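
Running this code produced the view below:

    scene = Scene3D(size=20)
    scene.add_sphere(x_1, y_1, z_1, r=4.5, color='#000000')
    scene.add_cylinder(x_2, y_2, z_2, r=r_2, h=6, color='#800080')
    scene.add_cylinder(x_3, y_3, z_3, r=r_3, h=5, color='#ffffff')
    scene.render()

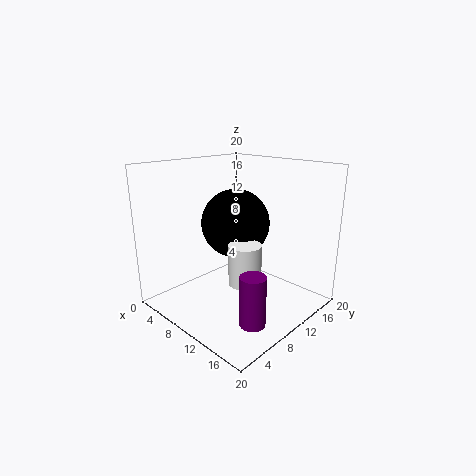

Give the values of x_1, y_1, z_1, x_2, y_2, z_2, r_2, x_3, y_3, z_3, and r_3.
x_1 = 10.5, y_1 = 9, z_1 = 12.5, x_2 = 18.5, y_2 = 3.5, z_2 = 3.5, r_2 = 1.5, x_3 = 15, y_3 = 6, z_3 = 6.5, r_3 = 2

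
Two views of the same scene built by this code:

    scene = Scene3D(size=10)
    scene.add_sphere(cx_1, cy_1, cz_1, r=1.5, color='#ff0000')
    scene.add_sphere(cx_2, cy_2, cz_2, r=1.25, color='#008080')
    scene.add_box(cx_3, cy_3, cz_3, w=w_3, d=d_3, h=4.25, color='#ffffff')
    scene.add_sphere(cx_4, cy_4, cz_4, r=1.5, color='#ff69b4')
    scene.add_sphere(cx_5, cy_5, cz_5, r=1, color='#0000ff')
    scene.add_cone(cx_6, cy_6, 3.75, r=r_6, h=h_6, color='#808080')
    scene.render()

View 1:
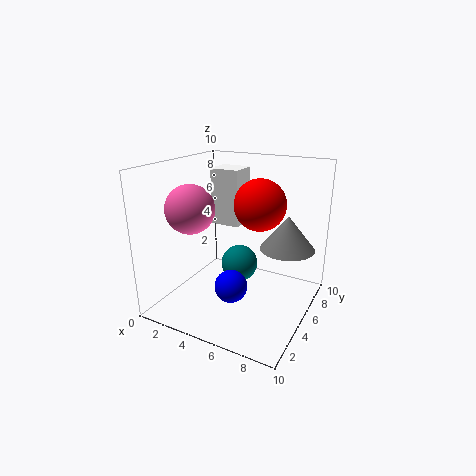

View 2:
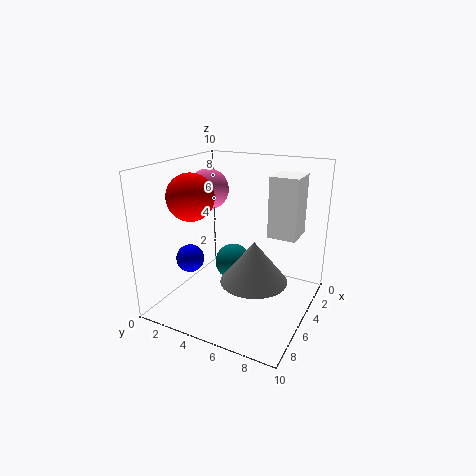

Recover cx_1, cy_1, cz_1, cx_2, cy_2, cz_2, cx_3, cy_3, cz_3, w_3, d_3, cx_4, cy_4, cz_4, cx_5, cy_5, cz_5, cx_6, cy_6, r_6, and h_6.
cx_1 = 7.5
cy_1 = 3
cz_1 = 8.25
cx_2 = 5.25
cy_2 = 4.75
cz_2 = 3.25
cx_3 = 1.75
cy_3 = 6.75
cz_3 = 5
w_3 = 2.25
d_3 = 2
cx_4 = 3.5
cy_4 = 1.75
cz_4 = 7.75
cx_5 = 6.25
cy_5 = 1.75
cz_5 = 3.25
cx_6 = 7.75
cy_6 = 7.5
r_6 = 2
h_6 = 2.5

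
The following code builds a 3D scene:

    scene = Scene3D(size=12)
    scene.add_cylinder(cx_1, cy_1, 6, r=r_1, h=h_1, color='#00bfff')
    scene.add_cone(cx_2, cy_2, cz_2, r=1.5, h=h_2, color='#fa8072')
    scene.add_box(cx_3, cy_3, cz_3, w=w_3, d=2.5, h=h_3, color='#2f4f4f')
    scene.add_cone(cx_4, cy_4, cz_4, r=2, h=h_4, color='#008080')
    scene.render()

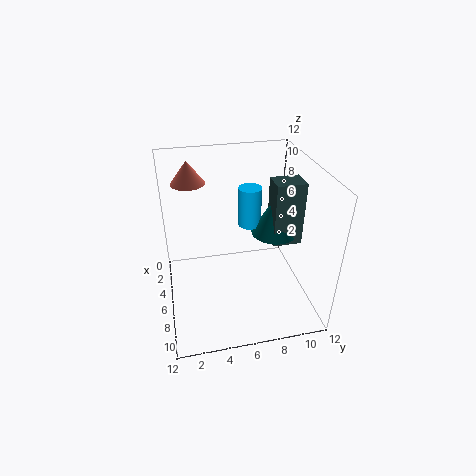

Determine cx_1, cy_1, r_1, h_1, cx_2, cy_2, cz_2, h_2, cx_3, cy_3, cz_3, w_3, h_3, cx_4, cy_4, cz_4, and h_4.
cx_1 = 4, cy_1 = 7.5, r_1 = 1, h_1 = 3.5, cx_2 = 2, cy_2 = 2.5, cz_2 = 9.5, h_2 = 2, cx_3 = 4.5, cy_3 = 9, cz_3 = 5, w_3 = 2, h_3 = 5.5, cx_4 = 5, cy_4 = 9.5, cz_4 = 5.5, h_4 = 3.5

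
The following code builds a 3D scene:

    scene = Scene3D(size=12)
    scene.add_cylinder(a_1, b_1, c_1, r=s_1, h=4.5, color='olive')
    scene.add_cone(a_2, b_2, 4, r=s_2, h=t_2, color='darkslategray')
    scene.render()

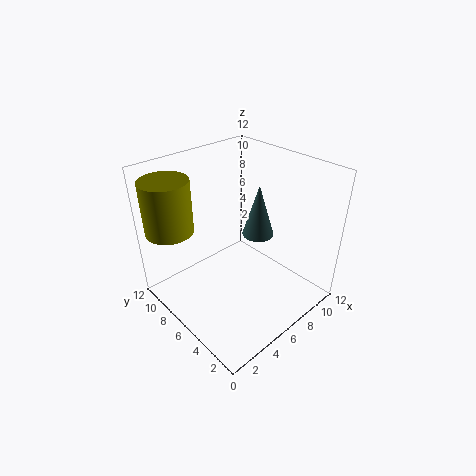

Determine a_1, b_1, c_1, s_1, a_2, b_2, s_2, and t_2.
a_1 = 2, b_1 = 10, c_1 = 6.5, s_1 = 2, a_2 = 10, b_2 = 7.5, s_2 = 1.5, t_2 = 5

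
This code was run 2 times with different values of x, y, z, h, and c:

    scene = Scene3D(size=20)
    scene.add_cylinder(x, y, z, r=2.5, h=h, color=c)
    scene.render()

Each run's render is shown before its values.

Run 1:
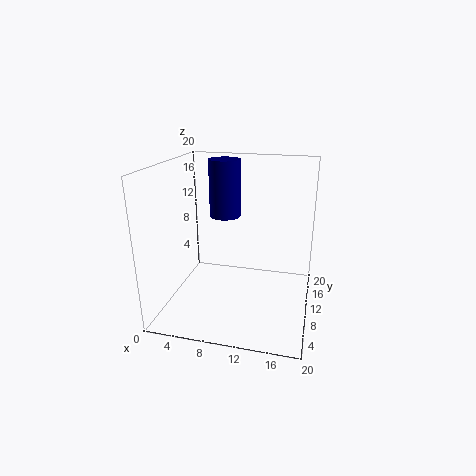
x = 6
y = 17.5
z = 10.5
h = 9
c = 'navy'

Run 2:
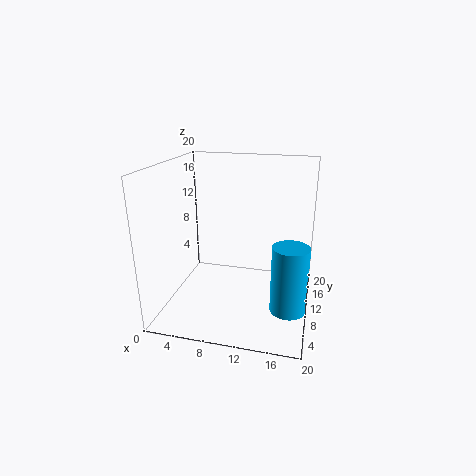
x = 17.5
y = 8.5
z = 0.5
h = 9.5
c = 'deepskyblue'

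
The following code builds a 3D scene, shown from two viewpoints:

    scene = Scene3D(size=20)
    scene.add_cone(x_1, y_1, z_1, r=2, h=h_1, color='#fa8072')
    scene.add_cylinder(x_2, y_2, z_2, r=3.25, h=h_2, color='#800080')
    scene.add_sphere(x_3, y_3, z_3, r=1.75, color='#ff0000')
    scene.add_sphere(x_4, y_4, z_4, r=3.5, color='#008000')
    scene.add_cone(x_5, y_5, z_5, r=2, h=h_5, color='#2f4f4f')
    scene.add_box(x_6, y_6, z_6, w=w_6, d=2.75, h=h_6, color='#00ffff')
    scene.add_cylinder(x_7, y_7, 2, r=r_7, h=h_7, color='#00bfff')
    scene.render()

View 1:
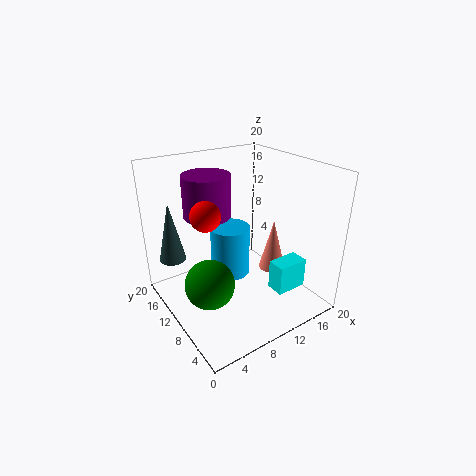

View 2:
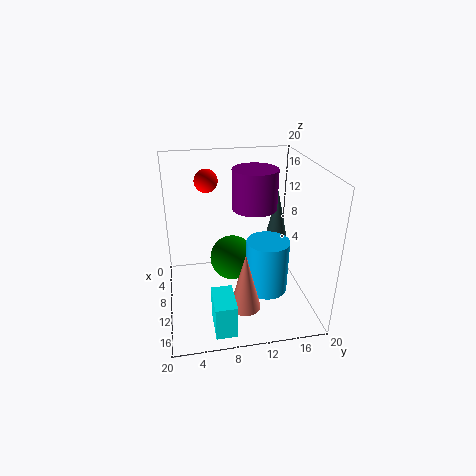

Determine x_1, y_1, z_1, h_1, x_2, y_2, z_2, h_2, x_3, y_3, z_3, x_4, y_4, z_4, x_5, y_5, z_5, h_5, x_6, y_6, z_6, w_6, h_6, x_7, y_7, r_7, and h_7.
x_1 = 16.25; y_1 = 9.75; z_1 = 3.25; h_1 = 7.75; x_2 = 7; y_2 = 13; z_2 = 13; h_2 = 5.75; x_3 = 3.25; y_3 = 6.5; z_3 = 16.25; x_4 = 5.25; y_4 = 10; z_4 = 4; x_5 = 3.25; y_5 = 17.75; z_5 = 5; h_5 = 9; x_6 = 14.5; y_6 = 5.5; z_6 = 1; w_6 = 4.75; h_6 = 4.5; x_7 = 11.25; y_7 = 14; r_7 = 3; h_7 = 7.75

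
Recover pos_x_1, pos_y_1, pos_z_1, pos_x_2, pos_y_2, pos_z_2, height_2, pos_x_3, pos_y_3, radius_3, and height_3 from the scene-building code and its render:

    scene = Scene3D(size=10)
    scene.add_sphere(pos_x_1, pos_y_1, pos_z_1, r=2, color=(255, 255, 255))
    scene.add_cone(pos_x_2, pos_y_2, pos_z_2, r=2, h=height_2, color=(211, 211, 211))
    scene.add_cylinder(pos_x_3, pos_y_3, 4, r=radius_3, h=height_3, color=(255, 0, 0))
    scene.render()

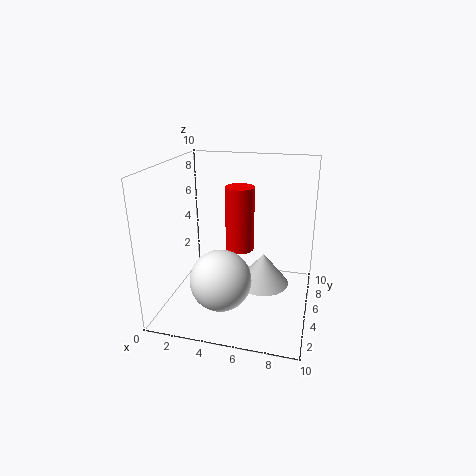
pos_x_1 = 4.5; pos_y_1 = 2.5; pos_z_1 = 3; pos_x_2 = 6.5; pos_y_2 = 7; pos_z_2 = 0.5; height_2 = 2.5; pos_x_3 = 5; pos_y_3 = 5.5; radius_3 = 1; height_3 = 4.5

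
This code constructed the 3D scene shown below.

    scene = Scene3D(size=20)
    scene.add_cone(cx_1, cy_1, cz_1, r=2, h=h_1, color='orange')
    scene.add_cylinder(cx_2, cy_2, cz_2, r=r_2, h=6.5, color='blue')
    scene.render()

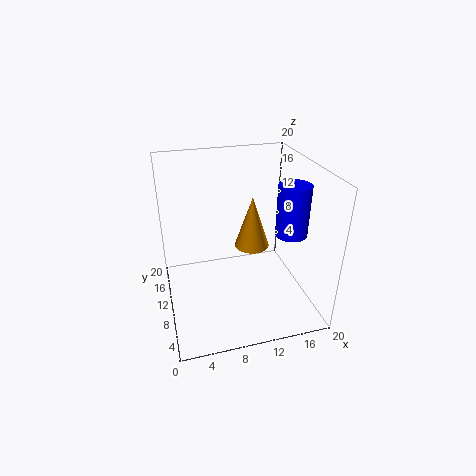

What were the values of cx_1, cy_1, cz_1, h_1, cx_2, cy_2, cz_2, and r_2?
cx_1 = 10
cy_1 = 4
cz_1 = 12.5
h_1 = 6
cx_2 = 15.5
cy_2 = 5
cz_2 = 12.5
r_2 = 2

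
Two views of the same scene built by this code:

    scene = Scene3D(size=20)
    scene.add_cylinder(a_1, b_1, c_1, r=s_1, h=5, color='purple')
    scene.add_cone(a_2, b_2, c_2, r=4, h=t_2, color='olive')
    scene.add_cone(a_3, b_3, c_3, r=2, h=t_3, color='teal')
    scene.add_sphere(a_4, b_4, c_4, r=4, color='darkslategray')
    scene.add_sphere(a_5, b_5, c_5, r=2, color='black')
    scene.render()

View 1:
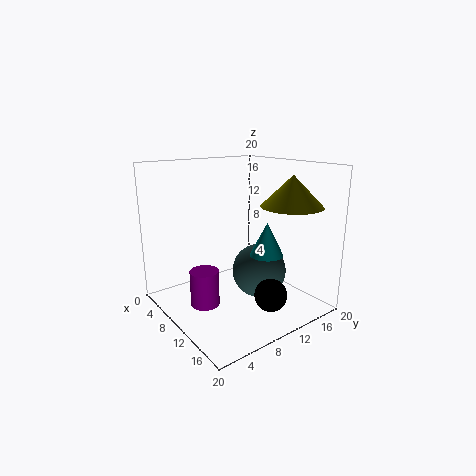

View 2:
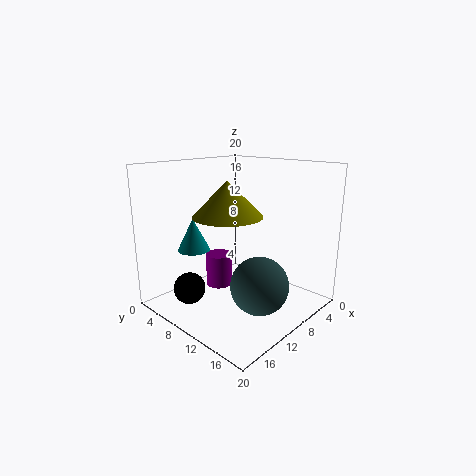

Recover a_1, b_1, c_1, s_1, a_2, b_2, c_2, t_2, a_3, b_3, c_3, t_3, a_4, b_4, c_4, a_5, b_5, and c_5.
a_1 = 9, b_1 = 5, c_1 = 1, s_1 = 2, a_2 = 16, b_2 = 14, c_2 = 15, t_2 = 4, a_3 = 17, b_3 = 9, c_3 = 10, t_3 = 4, a_4 = 10, b_4 = 14, c_4 = 4, a_5 = 18, b_5 = 9, c_5 = 5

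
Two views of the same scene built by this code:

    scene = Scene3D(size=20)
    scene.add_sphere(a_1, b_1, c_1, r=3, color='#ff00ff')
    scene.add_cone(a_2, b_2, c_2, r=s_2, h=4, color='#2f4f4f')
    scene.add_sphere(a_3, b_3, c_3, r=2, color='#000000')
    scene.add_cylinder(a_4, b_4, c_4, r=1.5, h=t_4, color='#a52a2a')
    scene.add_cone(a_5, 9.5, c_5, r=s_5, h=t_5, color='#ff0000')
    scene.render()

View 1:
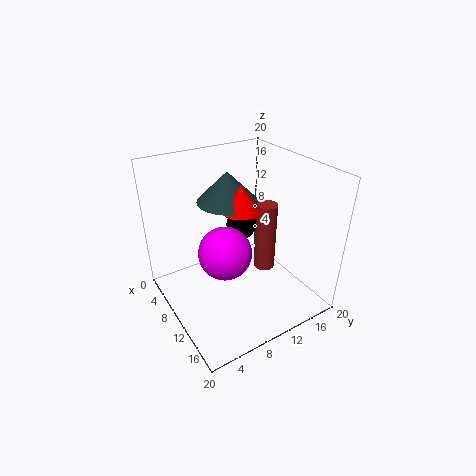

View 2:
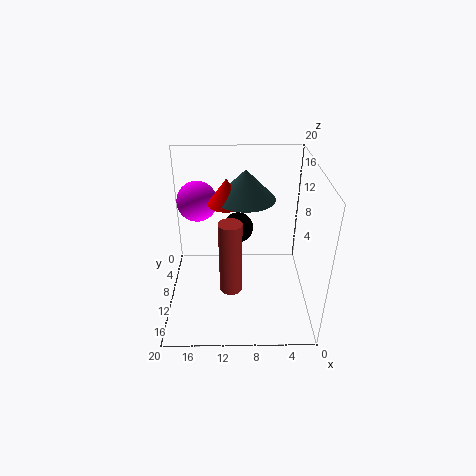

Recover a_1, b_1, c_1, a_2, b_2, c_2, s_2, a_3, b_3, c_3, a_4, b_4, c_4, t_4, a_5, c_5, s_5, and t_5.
a_1 = 16; b_1 = 4.5; c_1 = 13; a_2 = 9; b_2 = 9; c_2 = 15.5; s_2 = 4; a_3 = 10; b_3 = 10.5; c_3 = 12; a_4 = 11; b_4 = 14; c_4 = 4.5; t_4 = 10; a_5 = 11.5; c_5 = 15; s_5 = 2.5; t_5 = 3.5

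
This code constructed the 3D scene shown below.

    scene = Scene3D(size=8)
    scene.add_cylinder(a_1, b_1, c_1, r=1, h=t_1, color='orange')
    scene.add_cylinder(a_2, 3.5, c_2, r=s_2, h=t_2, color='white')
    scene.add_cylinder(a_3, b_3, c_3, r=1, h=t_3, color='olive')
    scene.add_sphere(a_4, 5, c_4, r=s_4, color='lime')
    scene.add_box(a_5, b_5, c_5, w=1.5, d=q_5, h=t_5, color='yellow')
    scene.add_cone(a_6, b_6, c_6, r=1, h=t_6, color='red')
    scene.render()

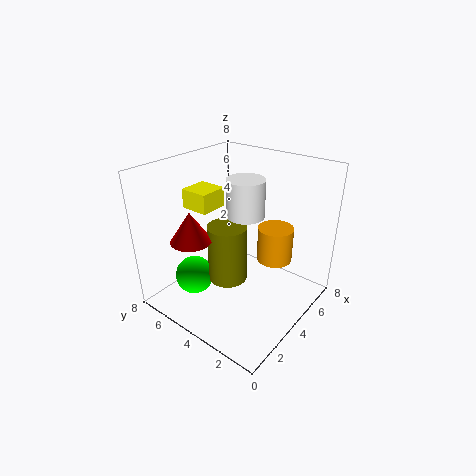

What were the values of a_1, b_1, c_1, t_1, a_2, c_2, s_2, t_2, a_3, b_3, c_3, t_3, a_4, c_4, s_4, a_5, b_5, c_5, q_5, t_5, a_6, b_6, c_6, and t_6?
a_1 = 5.5; b_1 = 2.5; c_1 = 2.5; t_1 = 2; a_2 = 4; c_2 = 5.5; s_2 = 1; t_2 = 2; a_3 = 2.5; b_3 = 3.5; c_3 = 2.5; t_3 = 3; a_4 = 1.5; c_4 = 2.5; s_4 = 1; a_5 = 2; b_5 = 4.5; c_5 = 6; q_5 = 1.5; t_5 = 1; a_6 = 1; b_6 = 4.5; c_6 = 5; t_6 = 1.5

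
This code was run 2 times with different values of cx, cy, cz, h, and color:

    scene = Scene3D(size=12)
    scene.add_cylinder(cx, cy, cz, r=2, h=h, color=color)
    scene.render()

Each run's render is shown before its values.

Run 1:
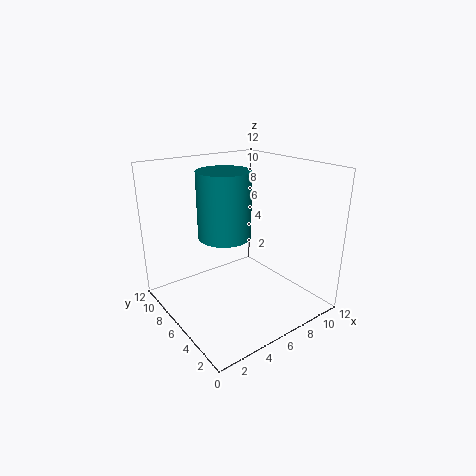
cx = 4
cy = 5
cz = 7
h = 5
color = 'teal'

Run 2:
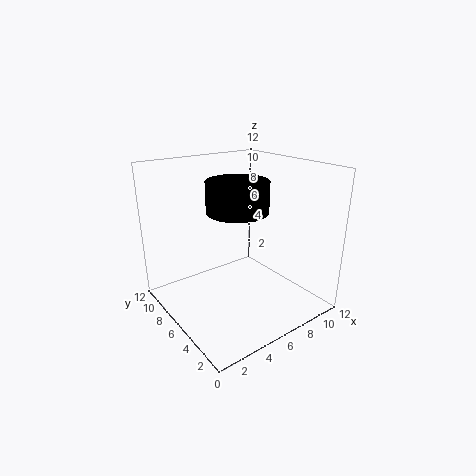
cx = 3
cy = 2
cz = 10
h = 2
color = 'black'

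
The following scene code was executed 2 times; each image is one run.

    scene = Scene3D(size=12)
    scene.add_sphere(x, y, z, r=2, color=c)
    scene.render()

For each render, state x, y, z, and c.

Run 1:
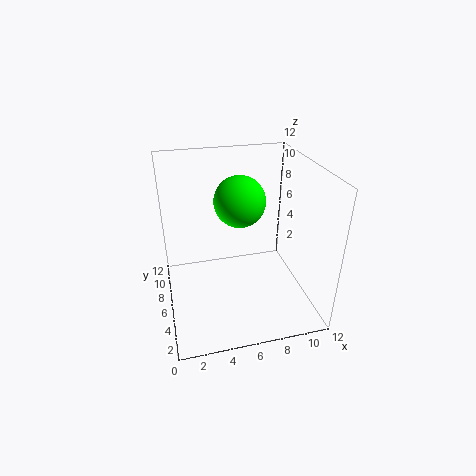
x = 6, y = 5.5, z = 9.5, c = 'lime'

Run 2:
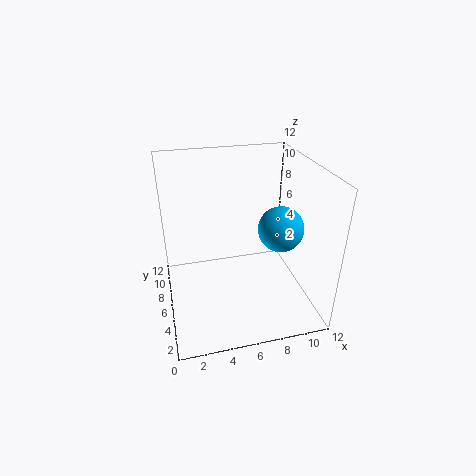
x = 10, y = 6.5, z = 6, c = 'deepskyblue'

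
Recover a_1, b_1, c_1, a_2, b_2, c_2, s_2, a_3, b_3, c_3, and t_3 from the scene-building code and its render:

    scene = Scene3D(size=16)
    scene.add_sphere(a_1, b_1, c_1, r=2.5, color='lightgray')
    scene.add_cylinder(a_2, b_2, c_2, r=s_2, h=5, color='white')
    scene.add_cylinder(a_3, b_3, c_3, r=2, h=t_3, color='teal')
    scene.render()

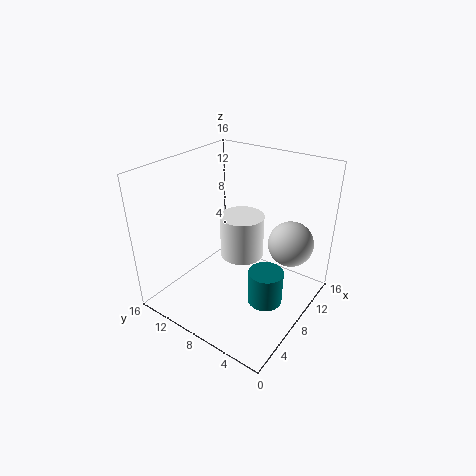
a_1 = 11
b_1 = 3
c_1 = 7.5
a_2 = 9.5
b_2 = 8.5
c_2 = 5
s_2 = 2.5
a_3 = 8.5
b_3 = 4.5
c_3 = 0.5
t_3 = 4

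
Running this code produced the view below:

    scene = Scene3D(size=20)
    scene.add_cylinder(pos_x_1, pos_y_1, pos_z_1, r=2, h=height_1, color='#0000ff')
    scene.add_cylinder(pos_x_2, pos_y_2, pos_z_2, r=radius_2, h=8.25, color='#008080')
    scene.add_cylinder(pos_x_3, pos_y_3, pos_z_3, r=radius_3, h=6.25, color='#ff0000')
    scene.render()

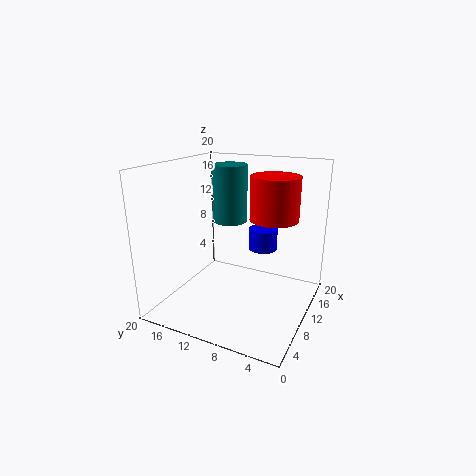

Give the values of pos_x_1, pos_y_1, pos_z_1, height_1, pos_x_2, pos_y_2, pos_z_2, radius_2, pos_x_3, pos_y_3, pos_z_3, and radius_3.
pos_x_1 = 12.5; pos_y_1 = 7.25; pos_z_1 = 8; height_1 = 3; pos_x_2 = 13; pos_y_2 = 12.75; pos_z_2 = 11.25; radius_2 = 2.5; pos_x_3 = 14; pos_y_3 = 6.25; pos_z_3 = 12; radius_3 = 3.5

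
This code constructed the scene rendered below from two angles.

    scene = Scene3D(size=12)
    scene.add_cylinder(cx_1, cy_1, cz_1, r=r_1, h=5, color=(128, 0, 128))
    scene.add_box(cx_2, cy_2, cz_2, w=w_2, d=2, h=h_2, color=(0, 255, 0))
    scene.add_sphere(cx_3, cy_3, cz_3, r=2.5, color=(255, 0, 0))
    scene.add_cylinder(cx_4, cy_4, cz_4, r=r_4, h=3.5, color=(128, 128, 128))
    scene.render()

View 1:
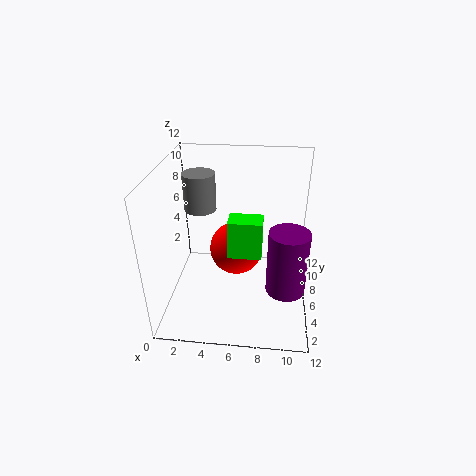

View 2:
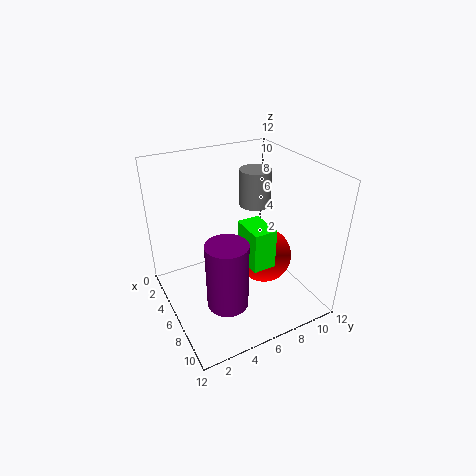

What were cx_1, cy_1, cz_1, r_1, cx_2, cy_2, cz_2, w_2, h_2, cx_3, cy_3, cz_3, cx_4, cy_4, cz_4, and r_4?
cx_1 = 10
cy_1 = 3
cz_1 = 3.5
r_1 = 1.5
cx_2 = 5
cy_2 = 6.5
cz_2 = 3.5
w_2 = 3
h_2 = 3.5
cx_3 = 5.5
cy_3 = 9
cz_3 = 3
cx_4 = 2
cy_4 = 10
cz_4 = 6.5
r_4 = 1.5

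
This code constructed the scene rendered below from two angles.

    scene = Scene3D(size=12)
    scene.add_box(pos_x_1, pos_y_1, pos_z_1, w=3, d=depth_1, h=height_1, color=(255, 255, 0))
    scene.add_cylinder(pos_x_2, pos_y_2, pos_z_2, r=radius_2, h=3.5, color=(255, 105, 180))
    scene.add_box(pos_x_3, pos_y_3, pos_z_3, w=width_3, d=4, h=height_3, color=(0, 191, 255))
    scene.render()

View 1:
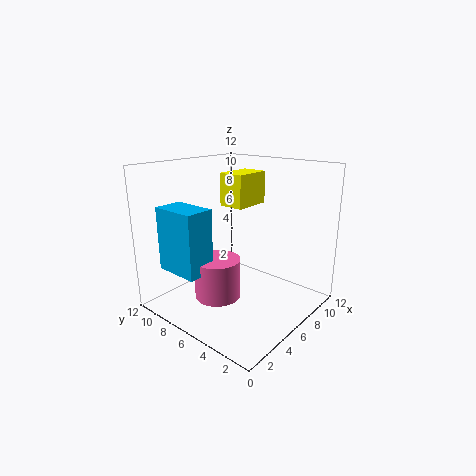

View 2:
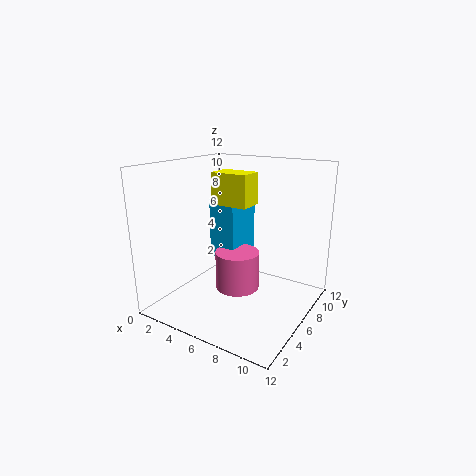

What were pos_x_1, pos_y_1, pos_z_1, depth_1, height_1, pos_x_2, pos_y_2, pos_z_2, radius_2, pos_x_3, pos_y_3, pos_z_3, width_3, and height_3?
pos_x_1 = 4.5
pos_y_1 = 4.5
pos_z_1 = 9
depth_1 = 2
height_1 = 2.5
pos_x_2 = 5
pos_y_2 = 7.5
pos_z_2 = 0.5
radius_2 = 2
pos_x_3 = 2
pos_y_3 = 7.5
pos_z_3 = 3
width_3 = 2.5
height_3 = 5.5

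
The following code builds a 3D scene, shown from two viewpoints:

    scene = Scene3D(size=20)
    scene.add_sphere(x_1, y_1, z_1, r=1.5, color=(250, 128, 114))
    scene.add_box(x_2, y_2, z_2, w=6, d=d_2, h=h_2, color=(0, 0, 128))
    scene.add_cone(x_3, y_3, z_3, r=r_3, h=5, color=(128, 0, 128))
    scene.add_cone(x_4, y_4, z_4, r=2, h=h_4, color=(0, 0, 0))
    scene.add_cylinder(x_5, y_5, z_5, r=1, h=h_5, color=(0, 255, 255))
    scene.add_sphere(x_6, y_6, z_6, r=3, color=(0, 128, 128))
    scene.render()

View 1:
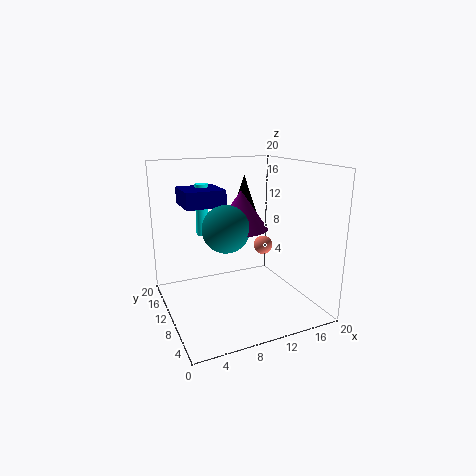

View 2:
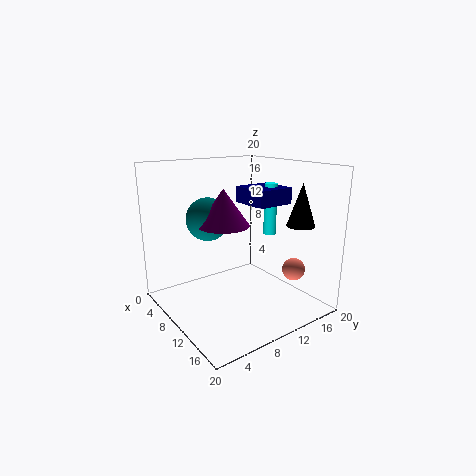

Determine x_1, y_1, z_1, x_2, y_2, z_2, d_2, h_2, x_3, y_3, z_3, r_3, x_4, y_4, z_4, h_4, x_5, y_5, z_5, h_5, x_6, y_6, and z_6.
x_1 = 16.5, y_1 = 14.5, z_1 = 6.5, x_2 = 4, y_2 = 14, z_2 = 13.5, d_2 = 6, h_2 = 2.5, x_3 = 9.5, y_3 = 8, z_3 = 12, r_3 = 3.5, x_4 = 14.5, y_4 = 17.5, z_4 = 11.5, h_4 = 6, x_5 = 7.5, y_5 = 18, z_5 = 8.5, h_5 = 8, x_6 = 7, y_6 = 7, z_6 = 12.5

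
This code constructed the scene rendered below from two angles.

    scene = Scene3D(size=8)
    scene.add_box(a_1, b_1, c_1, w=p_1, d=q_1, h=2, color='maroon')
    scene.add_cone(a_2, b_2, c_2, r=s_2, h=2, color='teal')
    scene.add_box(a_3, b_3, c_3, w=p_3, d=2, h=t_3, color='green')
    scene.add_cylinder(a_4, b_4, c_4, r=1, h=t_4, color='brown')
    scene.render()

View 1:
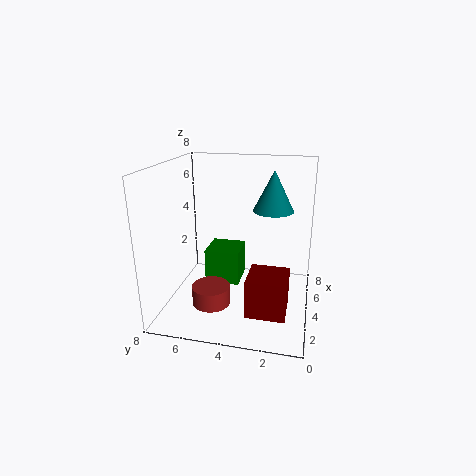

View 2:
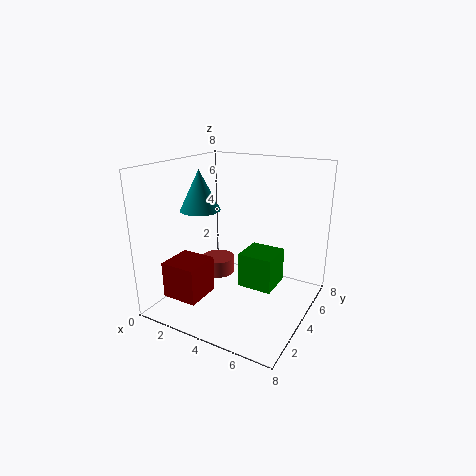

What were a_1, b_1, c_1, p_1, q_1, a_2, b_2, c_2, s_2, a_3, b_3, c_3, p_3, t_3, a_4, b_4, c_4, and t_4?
a_1 = 1; b_1 = 1; c_1 = 1; p_1 = 2; q_1 = 2; a_2 = 3; b_2 = 2; c_2 = 6; s_2 = 1; a_3 = 4; b_3 = 4; c_3 = 1; p_3 = 2; t_3 = 2; a_4 = 2; b_4 = 5; c_4 = 1; t_4 = 1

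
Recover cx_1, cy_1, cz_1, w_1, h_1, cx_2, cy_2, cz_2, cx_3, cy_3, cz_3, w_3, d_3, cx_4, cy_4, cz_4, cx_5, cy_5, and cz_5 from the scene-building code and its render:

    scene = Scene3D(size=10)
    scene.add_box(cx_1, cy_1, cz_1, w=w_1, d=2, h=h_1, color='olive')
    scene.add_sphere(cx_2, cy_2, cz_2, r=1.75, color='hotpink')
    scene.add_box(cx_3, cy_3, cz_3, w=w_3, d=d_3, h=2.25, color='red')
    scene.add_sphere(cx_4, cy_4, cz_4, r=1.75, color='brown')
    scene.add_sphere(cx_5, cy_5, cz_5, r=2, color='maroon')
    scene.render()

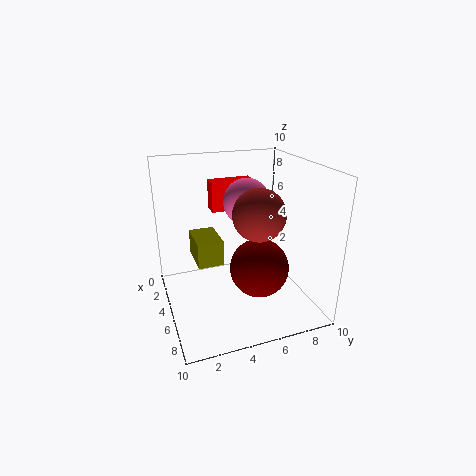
cx_1 = 0.25
cy_1 = 2.5
cz_1 = 2
w_1 = 3
h_1 = 2
cx_2 = 2.75
cy_2 = 6.5
cz_2 = 6.75
cx_3 = 1
cy_3 = 4
cz_3 = 6
w_3 = 1.25
d_3 = 3.25
cx_4 = 6.25
cy_4 = 6
cz_4 = 7
cx_5 = 6.5
cy_5 = 6
cz_5 = 3.25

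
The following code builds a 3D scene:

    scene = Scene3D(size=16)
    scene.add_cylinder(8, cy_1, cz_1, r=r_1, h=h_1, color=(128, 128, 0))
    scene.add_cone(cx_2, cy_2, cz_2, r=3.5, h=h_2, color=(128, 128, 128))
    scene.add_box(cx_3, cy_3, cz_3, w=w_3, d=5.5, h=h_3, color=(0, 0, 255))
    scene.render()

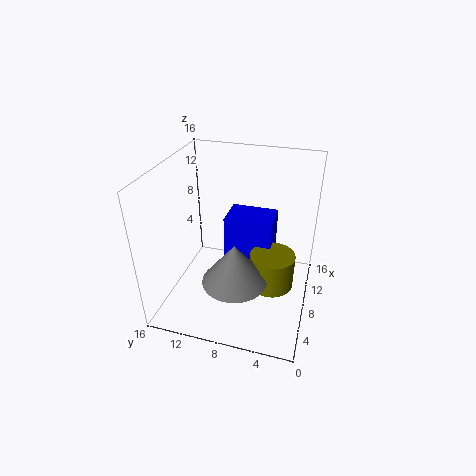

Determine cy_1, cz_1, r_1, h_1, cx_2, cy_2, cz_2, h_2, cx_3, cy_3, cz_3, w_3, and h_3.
cy_1 = 4
cz_1 = 2.5
r_1 = 2.5
h_1 = 4
cx_2 = 5
cy_2 = 7.5
cz_2 = 4.5
h_2 = 4.5
cx_3 = 9
cy_3 = 4.5
cz_3 = 4.5
w_3 = 4
h_3 = 5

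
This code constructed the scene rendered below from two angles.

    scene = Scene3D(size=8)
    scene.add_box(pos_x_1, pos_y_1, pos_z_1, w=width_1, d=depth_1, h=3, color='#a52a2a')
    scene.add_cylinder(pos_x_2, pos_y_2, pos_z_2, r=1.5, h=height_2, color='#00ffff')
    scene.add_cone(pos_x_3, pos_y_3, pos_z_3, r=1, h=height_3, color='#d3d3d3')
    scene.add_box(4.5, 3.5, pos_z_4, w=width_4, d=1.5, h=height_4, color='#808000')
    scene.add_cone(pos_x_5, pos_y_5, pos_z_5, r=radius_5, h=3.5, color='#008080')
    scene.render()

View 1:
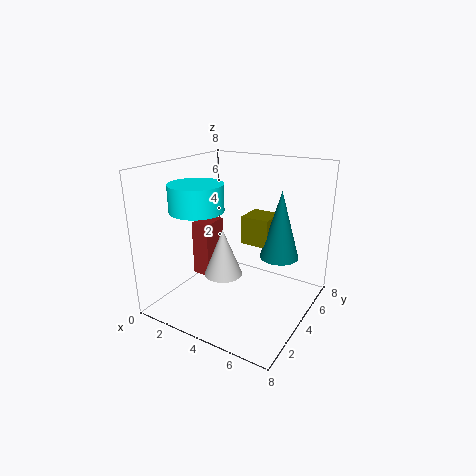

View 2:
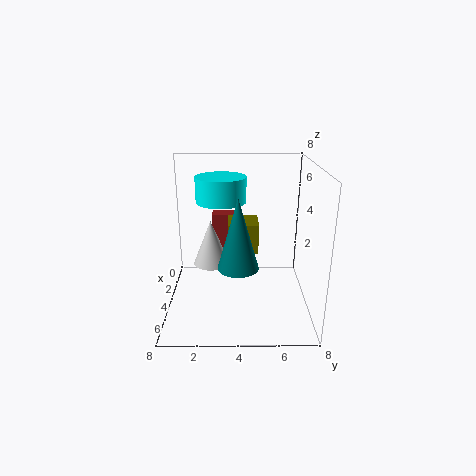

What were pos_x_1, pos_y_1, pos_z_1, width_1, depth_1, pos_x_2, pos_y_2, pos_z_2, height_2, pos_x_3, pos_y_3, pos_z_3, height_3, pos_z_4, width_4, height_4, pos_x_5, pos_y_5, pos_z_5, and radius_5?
pos_x_1 = 2
pos_y_1 = 2.5
pos_z_1 = 2
width_1 = 1
depth_1 = 1.5
pos_x_2 = 2
pos_y_2 = 3
pos_z_2 = 5.5
height_2 = 1.5
pos_x_3 = 4
pos_y_3 = 2.5
pos_z_3 = 2.5
height_3 = 2.5
pos_z_4 = 4
width_4 = 1.5
height_4 = 1.5
pos_x_5 = 6.5
pos_y_5 = 4
pos_z_5 = 3.5
radius_5 = 1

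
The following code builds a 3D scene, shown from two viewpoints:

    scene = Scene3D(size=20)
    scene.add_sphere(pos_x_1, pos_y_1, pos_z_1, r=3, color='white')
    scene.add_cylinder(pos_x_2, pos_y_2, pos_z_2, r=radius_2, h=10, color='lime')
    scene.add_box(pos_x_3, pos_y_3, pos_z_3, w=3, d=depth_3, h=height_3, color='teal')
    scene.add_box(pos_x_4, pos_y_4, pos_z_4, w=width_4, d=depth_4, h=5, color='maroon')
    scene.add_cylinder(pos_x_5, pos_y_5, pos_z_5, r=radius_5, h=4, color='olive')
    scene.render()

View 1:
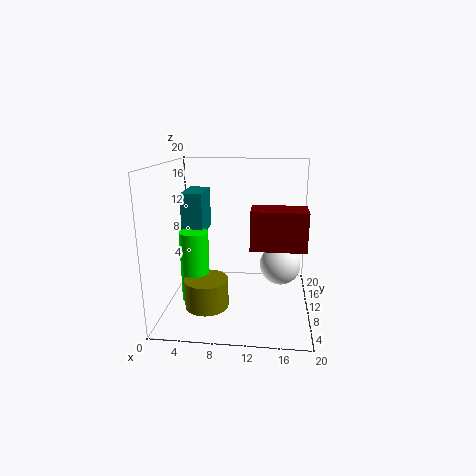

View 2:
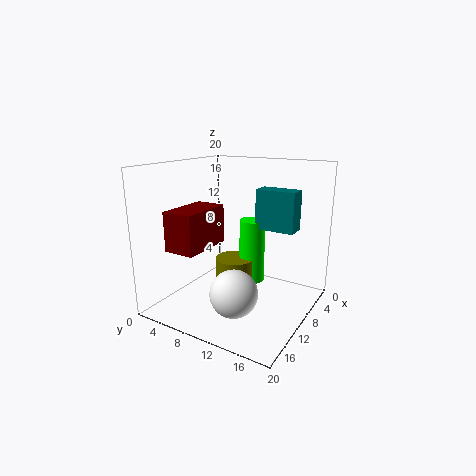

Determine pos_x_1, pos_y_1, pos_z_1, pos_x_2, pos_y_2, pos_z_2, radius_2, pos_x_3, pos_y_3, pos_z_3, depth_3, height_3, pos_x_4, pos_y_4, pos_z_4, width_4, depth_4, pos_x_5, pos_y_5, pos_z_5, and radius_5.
pos_x_1 = 16, pos_y_1 = 13, pos_z_1 = 5, pos_x_2 = 4, pos_y_2 = 9, pos_z_2 = 1, radius_2 = 2, pos_x_3 = 2, pos_y_3 = 10, pos_z_3 = 10, depth_3 = 6, height_3 = 6, pos_x_4 = 12, pos_y_4 = 5, pos_z_4 = 10, width_4 = 7, depth_4 = 4, pos_x_5 = 6, pos_y_5 = 7, pos_z_5 = 1, radius_5 = 3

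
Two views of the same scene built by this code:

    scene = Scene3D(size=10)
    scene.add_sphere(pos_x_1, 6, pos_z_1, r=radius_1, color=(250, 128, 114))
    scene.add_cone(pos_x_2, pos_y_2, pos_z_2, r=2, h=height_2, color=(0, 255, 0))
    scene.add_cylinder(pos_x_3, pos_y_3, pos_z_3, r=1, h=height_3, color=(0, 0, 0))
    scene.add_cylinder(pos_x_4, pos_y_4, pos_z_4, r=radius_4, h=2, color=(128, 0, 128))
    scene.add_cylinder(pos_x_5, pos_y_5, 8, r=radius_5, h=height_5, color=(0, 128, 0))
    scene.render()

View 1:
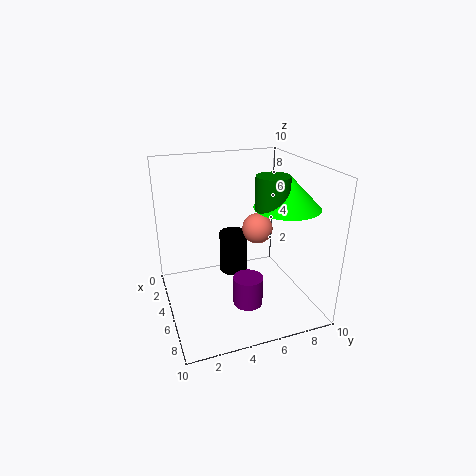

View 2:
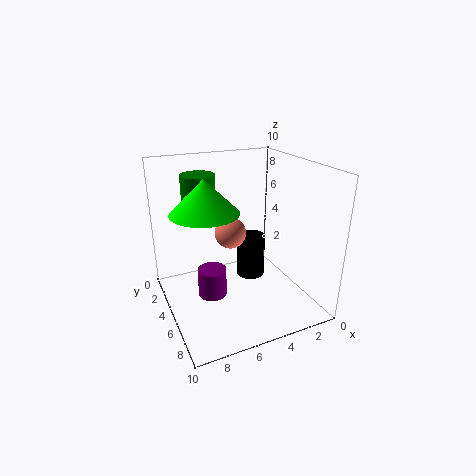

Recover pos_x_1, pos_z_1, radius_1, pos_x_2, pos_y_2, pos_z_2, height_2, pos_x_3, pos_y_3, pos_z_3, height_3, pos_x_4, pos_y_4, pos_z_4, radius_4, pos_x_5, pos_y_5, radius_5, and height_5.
pos_x_1 = 6
pos_z_1 = 6
radius_1 = 1
pos_x_2 = 8
pos_y_2 = 7
pos_z_2 = 8
height_2 = 2
pos_x_3 = 4
pos_y_3 = 5
pos_z_3 = 2
height_3 = 3
pos_x_4 = 7
pos_y_4 = 5
pos_z_4 = 1
radius_4 = 1
pos_x_5 = 8
pos_y_5 = 6
radius_5 = 1
height_5 = 2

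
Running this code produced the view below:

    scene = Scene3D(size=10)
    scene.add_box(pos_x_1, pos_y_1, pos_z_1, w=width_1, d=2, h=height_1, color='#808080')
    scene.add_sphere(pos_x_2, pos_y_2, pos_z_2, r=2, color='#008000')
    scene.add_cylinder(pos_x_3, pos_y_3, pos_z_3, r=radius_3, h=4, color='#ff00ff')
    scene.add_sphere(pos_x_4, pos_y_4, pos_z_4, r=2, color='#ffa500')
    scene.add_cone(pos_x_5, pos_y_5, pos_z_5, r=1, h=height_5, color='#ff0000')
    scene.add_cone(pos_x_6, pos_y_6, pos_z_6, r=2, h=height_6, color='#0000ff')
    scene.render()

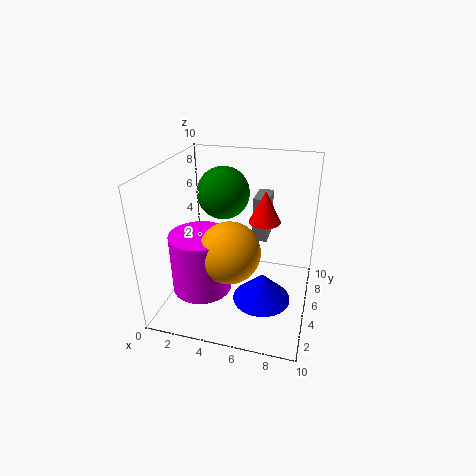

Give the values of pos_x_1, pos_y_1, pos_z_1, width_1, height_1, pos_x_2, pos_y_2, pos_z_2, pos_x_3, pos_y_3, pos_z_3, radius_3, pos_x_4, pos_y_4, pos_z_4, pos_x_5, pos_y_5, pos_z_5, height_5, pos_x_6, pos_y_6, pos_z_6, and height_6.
pos_x_1 = 6; pos_y_1 = 5; pos_z_1 = 5; width_1 = 1; height_1 = 3; pos_x_2 = 3; pos_y_2 = 8; pos_z_2 = 7; pos_x_3 = 3; pos_y_3 = 3; pos_z_3 = 2; radius_3 = 2; pos_x_4 = 5; pos_y_4 = 3; pos_z_4 = 5; pos_x_5 = 7; pos_y_5 = 4; pos_z_5 = 7; height_5 = 2; pos_x_6 = 7; pos_y_6 = 4; pos_z_6 = 1; height_6 = 2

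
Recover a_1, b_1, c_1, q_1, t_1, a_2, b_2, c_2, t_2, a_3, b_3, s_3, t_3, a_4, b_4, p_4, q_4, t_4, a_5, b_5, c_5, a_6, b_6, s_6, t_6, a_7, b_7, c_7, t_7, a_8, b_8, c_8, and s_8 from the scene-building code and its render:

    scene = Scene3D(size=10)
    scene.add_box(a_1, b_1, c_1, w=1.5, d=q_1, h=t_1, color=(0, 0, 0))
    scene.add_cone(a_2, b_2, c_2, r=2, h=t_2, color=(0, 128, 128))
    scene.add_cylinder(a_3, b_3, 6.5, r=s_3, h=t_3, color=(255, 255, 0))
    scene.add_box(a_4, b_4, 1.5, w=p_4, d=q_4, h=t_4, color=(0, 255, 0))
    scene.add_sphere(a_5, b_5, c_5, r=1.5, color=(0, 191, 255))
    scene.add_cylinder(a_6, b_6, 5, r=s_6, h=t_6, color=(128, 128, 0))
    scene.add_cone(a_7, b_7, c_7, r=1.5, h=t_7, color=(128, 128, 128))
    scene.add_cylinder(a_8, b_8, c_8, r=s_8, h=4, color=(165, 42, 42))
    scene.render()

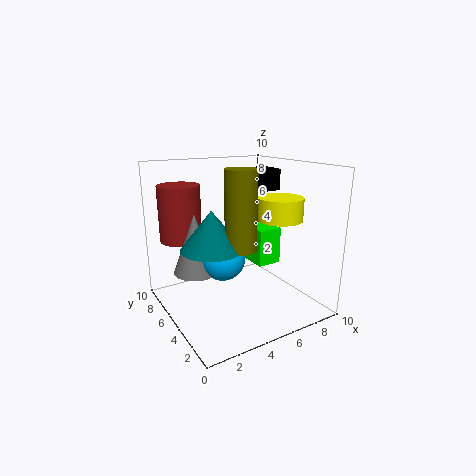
a_1 = 7
b_1 = 5
c_1 = 8
q_1 = 2
t_1 = 1.5
a_2 = 2.5
b_2 = 4
c_2 = 5
t_2 = 2.5
a_3 = 7
b_3 = 3
s_3 = 1.5
t_3 = 1.5
a_4 = 8
b_4 = 6.5
p_4 = 2
q_4 = 2.5
t_4 = 3
a_5 = 3.5
b_5 = 4.5
c_5 = 4
a_6 = 4
b_6 = 3
s_6 = 1
t_6 = 5
a_7 = 2
b_7 = 5.5
c_7 = 3
t_7 = 4
a_8 = 2
b_8 = 8
c_8 = 4.5
s_8 = 1.5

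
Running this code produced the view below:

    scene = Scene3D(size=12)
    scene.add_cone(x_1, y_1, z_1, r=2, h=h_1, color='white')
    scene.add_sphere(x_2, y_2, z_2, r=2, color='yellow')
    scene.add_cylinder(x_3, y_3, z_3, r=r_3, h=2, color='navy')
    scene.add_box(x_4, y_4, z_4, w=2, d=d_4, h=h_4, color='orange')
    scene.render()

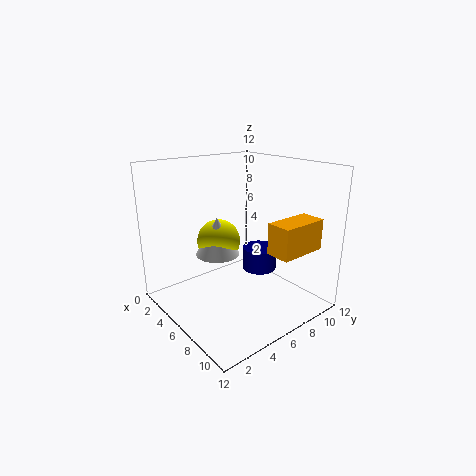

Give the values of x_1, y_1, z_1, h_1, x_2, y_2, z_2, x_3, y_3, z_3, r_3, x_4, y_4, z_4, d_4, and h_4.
x_1 = 3; y_1 = 6; z_1 = 3.5; h_1 = 3.5; x_2 = 2.5; y_2 = 6.5; z_2 = 4.5; x_3 = 6; y_3 = 8.5; z_3 = 2.5; r_3 = 1.5; x_4 = 9; y_4 = 6.5; z_4 = 5.5; d_4 = 4; h_4 = 2.5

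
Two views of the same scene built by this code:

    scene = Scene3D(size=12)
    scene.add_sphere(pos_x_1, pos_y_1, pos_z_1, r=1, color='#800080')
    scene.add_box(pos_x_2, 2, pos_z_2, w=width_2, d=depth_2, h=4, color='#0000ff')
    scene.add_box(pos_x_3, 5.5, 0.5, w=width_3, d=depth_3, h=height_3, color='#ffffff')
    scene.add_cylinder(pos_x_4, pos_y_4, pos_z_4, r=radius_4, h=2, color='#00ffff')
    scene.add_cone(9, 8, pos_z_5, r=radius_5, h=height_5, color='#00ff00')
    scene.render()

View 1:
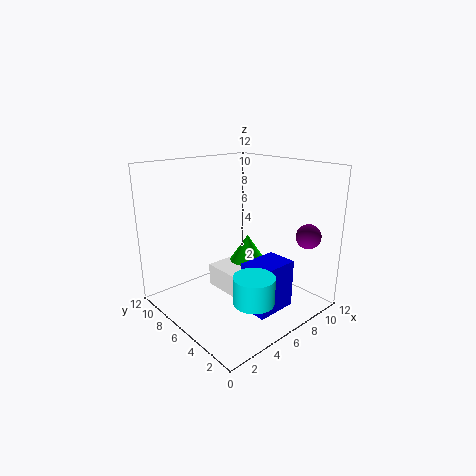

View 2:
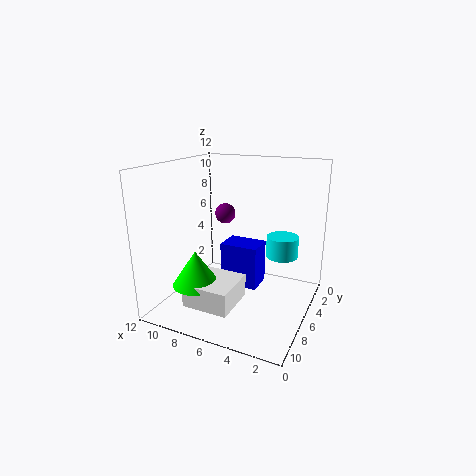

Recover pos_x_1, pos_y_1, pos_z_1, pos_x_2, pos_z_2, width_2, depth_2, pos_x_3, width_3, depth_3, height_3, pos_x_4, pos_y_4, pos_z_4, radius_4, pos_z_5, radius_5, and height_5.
pos_x_1 = 9.5
pos_y_1 = 1.5
pos_z_1 = 6.5
pos_x_2 = 5
pos_z_2 = 0.5
width_2 = 3.5
depth_2 = 2.5
pos_x_3 = 5.5
width_3 = 4
depth_3 = 4
height_3 = 2
pos_x_4 = 3.5
pos_y_4 = 1.5
pos_z_4 = 3
radius_4 = 1.5
pos_z_5 = 2
radius_5 = 2
height_5 = 3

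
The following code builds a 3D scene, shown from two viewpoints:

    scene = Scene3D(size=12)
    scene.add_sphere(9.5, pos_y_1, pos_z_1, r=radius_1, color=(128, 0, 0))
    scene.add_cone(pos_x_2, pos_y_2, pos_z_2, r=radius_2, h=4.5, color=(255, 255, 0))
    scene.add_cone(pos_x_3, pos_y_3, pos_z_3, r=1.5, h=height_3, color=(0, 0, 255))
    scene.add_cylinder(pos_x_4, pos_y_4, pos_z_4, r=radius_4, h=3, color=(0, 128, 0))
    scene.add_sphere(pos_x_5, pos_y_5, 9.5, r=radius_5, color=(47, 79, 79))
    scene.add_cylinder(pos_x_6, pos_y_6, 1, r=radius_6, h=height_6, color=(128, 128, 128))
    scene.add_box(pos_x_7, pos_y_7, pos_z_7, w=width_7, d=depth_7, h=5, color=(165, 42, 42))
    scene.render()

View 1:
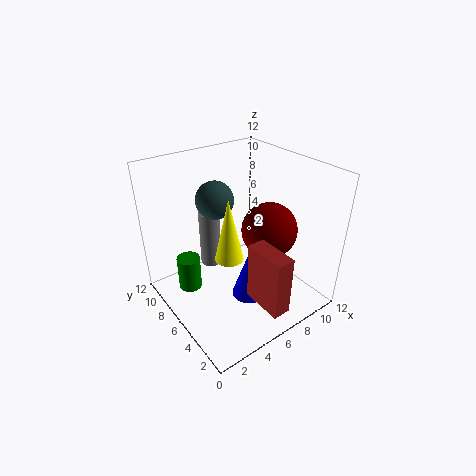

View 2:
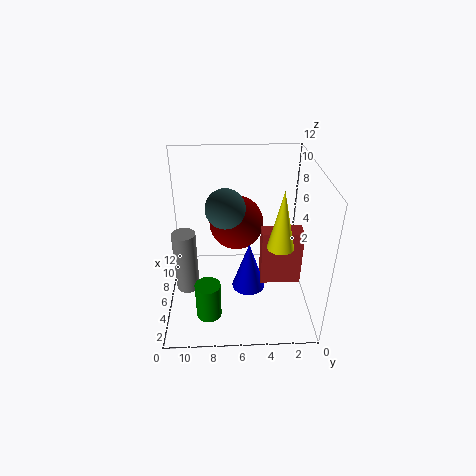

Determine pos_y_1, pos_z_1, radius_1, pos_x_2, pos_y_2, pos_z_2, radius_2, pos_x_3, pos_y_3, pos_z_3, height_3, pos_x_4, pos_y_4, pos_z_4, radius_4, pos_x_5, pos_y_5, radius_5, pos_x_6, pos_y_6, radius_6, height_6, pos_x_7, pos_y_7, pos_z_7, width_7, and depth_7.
pos_y_1 = 6; pos_z_1 = 5.5; radius_1 = 2.5; pos_x_2 = 3; pos_y_2 = 3; pos_z_2 = 7; radius_2 = 1; pos_x_3 = 6.5; pos_y_3 = 5; pos_z_3 = 0.5; height_3 = 4.5; pos_x_4 = 2.5; pos_y_4 = 8.5; pos_z_4 = 1; radius_4 = 1; pos_x_5 = 4.5; pos_y_5 = 7; radius_5 = 1.5; pos_x_6 = 6; pos_y_6 = 10.5; radius_6 = 1; height_6 = 5.5; pos_x_7 = 5.5; pos_y_7 = 0.5; pos_z_7 = 1.5; width_7 = 1.5; depth_7 = 3.5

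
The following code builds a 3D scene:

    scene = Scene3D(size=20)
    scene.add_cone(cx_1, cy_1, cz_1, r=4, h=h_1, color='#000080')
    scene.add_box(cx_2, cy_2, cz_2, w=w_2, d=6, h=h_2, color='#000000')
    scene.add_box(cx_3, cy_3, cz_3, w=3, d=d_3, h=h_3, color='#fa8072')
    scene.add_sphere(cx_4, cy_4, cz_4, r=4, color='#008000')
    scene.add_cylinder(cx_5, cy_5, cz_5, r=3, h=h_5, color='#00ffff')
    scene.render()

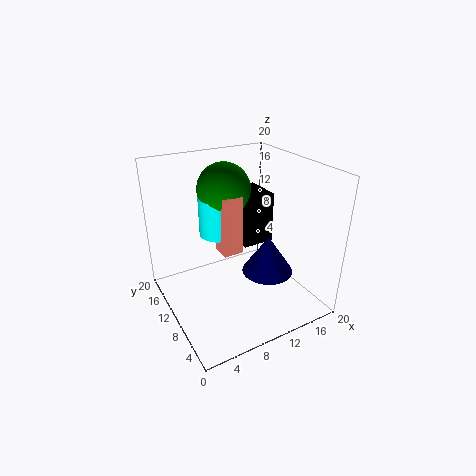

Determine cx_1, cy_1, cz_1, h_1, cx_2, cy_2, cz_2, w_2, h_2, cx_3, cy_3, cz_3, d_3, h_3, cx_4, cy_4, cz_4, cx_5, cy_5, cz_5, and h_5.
cx_1 = 16, cy_1 = 11, cz_1 = 2, h_1 = 6, cx_2 = 13, cy_2 = 13, cz_2 = 6, w_2 = 5, h_2 = 8, cx_3 = 9, cy_3 = 12, cz_3 = 6, d_3 = 3, h_3 = 9, cx_4 = 11, cy_4 = 16, cz_4 = 15, cx_5 = 10, cy_5 = 16, cz_5 = 8, h_5 = 6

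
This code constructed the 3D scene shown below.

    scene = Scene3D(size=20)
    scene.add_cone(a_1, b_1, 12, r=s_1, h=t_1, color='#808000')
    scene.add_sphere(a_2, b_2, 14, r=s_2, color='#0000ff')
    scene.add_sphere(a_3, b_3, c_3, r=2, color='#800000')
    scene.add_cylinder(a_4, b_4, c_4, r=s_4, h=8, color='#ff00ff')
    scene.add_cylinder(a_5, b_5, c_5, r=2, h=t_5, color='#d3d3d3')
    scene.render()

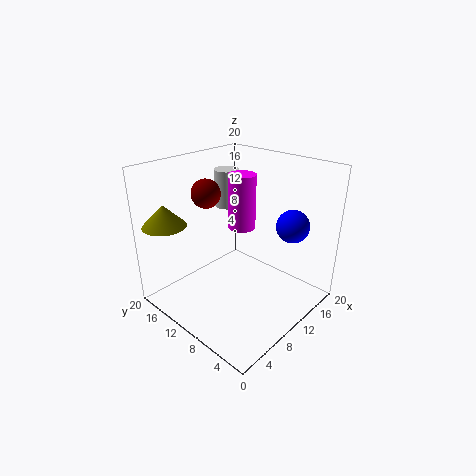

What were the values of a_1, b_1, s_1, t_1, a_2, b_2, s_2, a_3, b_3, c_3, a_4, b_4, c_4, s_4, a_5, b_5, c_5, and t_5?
a_1 = 3; b_1 = 17; s_1 = 3; t_1 = 3; a_2 = 11; b_2 = 2; s_2 = 2; a_3 = 8; b_3 = 14; c_3 = 16; a_4 = 13; b_4 = 12; c_4 = 10; s_4 = 2; a_5 = 16; b_5 = 18; c_5 = 11; t_5 = 6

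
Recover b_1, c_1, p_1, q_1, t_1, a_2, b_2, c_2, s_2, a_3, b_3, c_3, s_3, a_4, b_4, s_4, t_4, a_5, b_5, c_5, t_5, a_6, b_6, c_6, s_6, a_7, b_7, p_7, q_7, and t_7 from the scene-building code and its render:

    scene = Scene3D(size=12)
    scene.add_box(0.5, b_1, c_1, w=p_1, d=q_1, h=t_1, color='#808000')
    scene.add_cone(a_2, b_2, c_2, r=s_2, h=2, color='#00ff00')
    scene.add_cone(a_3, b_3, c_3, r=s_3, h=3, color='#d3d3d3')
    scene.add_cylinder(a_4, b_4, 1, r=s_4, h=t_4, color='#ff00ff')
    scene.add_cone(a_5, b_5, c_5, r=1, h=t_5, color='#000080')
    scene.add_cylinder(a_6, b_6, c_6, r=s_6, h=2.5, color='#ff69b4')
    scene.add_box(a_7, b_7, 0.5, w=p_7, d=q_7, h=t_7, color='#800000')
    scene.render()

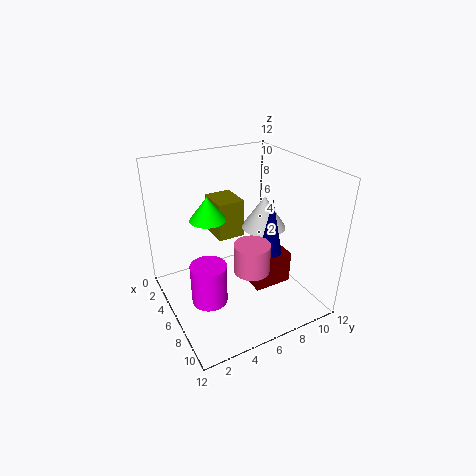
b_1 = 5.5; c_1 = 4.5; p_1 = 3; q_1 = 2.5; t_1 = 3.5; a_2 = 4.5; b_2 = 4; c_2 = 7.5; s_2 = 1.5; a_3 = 4.5; b_3 = 9.5; c_3 = 5.5; s_3 = 2; a_4 = 6.5; b_4 = 3; s_4 = 1.5; t_4 = 3.5; a_5 = 6.5; b_5 = 9; c_5 = 4; t_5 = 5; a_6 = 7.5; b_6 = 6.5; c_6 = 3.5; s_6 = 1.5; a_7 = 3.5; b_7 = 7.5; p_7 = 3.5; q_7 = 3.5; t_7 = 3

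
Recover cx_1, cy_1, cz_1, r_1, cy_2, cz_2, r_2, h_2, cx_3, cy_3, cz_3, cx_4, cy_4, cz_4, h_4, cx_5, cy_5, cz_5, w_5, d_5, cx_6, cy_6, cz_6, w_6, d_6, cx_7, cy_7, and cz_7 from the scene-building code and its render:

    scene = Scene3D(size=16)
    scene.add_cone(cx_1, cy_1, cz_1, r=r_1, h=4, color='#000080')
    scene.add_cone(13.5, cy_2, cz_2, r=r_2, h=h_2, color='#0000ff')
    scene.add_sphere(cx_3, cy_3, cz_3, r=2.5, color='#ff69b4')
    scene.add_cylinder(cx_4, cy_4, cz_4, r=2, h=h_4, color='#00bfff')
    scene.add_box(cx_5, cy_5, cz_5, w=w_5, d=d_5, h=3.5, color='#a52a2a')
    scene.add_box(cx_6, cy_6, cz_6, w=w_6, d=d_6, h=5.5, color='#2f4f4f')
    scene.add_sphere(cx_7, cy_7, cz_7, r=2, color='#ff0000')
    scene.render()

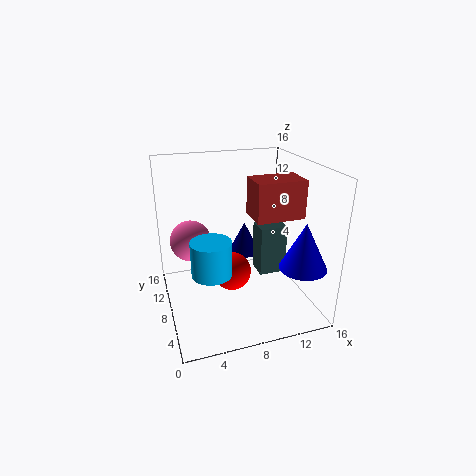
cx_1 = 10.5; cy_1 = 13; cz_1 = 3.5; r_1 = 2; cy_2 = 3; cz_2 = 6; r_2 = 2.5; h_2 = 5; cx_3 = 3.5; cy_3 = 13; cz_3 = 6; cx_4 = 4; cy_4 = 4; cz_4 = 6.5; h_4 = 3.5; cx_5 = 7.5; cy_5 = 1; cz_5 = 12.5; w_5 = 4.5; d_5 = 3; cx_6 = 10; cy_6 = 6; cz_6 = 4; w_6 = 3; d_6 = 2.5; cx_7 = 6.5; cy_7 = 5.5; cz_7 = 5.5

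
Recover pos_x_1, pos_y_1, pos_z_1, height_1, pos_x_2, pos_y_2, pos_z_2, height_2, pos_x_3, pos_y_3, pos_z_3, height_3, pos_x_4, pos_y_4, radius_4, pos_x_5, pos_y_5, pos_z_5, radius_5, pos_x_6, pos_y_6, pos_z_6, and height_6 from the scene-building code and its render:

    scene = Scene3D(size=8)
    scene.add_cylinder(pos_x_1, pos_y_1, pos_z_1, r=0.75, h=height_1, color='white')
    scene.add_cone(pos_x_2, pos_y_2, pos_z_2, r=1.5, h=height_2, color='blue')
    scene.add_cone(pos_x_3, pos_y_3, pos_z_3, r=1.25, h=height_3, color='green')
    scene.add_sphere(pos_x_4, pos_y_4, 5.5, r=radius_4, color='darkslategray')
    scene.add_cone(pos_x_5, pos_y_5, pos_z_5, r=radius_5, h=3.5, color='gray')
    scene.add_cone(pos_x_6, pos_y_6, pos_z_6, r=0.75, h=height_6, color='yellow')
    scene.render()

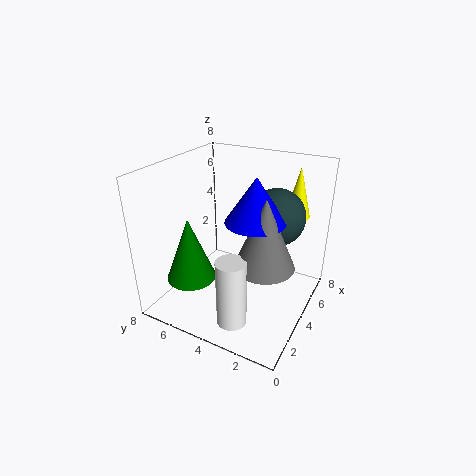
pos_x_1 = 1, pos_y_1 = 2.75, pos_z_1 = 1, height_1 = 3.5, pos_x_2 = 3, pos_y_2 = 2.5, pos_z_2 = 5.75, height_2 = 2.25, pos_x_3 = 1.25, pos_y_3 = 5.25, pos_z_3 = 2.75, height_3 = 3.25, pos_x_4 = 4.5, pos_y_4 = 2, radius_4 = 1.5, pos_x_5 = 2.5, pos_y_5 = 1.75, pos_z_5 = 3.75, radius_5 = 1.5, pos_x_6 = 7.25, pos_y_6 = 1.75, pos_z_6 = 4.5, height_6 = 3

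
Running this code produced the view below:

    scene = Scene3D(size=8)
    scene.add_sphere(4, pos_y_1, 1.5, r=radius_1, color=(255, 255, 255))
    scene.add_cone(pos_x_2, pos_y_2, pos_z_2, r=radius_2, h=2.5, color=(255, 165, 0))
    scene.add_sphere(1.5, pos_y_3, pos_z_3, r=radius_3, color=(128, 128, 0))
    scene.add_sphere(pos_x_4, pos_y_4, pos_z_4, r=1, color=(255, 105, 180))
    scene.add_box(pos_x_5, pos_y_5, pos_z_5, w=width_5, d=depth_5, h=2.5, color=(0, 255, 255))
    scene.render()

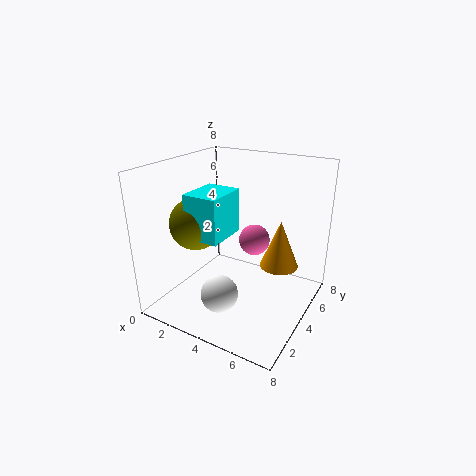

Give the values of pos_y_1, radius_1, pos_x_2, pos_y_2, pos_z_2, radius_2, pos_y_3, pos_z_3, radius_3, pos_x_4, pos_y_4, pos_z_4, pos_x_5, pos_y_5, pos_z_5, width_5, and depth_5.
pos_y_1 = 2; radius_1 = 1; pos_x_2 = 6.5; pos_y_2 = 4; pos_z_2 = 3; radius_2 = 1; pos_y_3 = 3.5; pos_z_3 = 4.5; radius_3 = 1.5; pos_x_4 = 3.5; pos_y_4 = 7; pos_z_4 = 2.5; pos_x_5 = 1.5; pos_y_5 = 2.5; pos_z_5 = 4; width_5 = 2; depth_5 = 2.5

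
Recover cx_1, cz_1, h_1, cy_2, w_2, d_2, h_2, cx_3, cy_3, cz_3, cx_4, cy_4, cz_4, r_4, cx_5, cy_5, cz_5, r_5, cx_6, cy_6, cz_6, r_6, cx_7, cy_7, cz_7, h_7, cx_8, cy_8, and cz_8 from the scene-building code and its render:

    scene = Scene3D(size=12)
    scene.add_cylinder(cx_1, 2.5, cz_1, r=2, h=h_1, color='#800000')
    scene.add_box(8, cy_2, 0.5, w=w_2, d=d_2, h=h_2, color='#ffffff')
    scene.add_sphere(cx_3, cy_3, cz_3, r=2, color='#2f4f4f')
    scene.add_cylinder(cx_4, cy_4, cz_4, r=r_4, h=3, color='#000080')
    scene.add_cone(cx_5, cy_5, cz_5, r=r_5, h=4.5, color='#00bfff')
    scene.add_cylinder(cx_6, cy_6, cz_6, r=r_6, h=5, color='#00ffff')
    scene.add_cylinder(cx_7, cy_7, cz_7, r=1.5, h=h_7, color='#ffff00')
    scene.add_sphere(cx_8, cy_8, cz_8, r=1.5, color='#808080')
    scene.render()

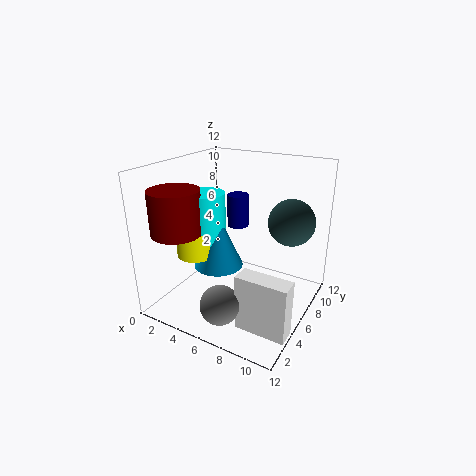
cx_1 = 2.5; cz_1 = 7; h_1 = 3.5; cy_2 = 2; w_2 = 4; d_2 = 1.5; h_2 = 4.5; cx_3 = 9.5; cy_3 = 9; cz_3 = 7; cx_4 = 4; cy_4 = 9.5; cz_4 = 5.5; r_4 = 1; cx_5 = 5; cy_5 = 4.5; cz_5 = 4; r_5 = 2; cx_6 = 4; cy_6 = 4.5; cz_6 = 5; r_6 = 1.5; cx_7 = 3.5; cy_7 = 3.5; cz_7 = 5; h_7 = 2; cx_8 = 7; cy_8 = 1.5; cz_8 = 2.5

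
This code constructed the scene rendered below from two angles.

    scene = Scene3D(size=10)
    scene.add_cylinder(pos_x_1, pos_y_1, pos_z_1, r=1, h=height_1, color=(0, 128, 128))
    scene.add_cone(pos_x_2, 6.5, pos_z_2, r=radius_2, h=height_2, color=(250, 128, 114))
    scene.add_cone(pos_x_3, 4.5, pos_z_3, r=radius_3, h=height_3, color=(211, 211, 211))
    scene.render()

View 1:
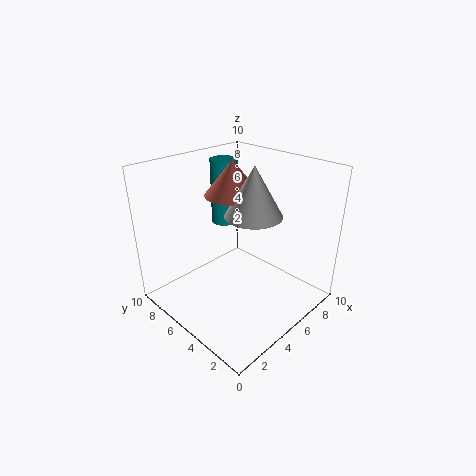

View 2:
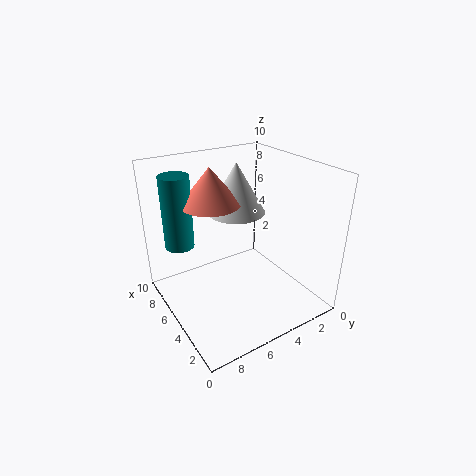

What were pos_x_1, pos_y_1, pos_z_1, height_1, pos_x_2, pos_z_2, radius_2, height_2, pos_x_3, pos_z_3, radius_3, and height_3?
pos_x_1 = 7
pos_y_1 = 8.5
pos_z_1 = 4.5
height_1 = 5
pos_x_2 = 6
pos_z_2 = 7.5
radius_2 = 2
height_2 = 2.5
pos_x_3 = 6
pos_z_3 = 6.5
radius_3 = 2
height_3 = 3.5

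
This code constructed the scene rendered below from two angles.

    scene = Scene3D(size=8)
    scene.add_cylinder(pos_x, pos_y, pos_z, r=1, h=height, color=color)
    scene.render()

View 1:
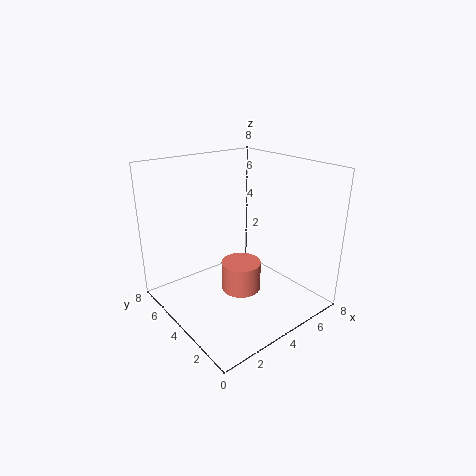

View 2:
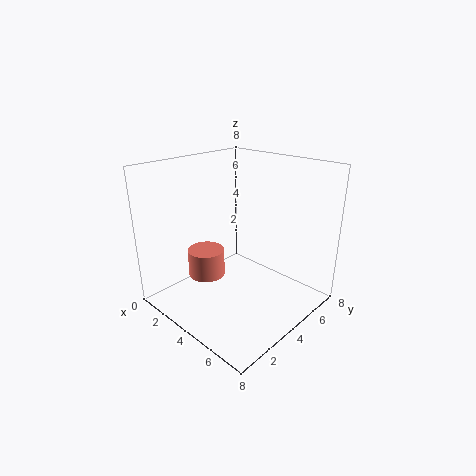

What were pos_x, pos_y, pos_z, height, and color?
pos_x = 3; pos_y = 2.5; pos_z = 2; height = 1.5; color = 'salmon'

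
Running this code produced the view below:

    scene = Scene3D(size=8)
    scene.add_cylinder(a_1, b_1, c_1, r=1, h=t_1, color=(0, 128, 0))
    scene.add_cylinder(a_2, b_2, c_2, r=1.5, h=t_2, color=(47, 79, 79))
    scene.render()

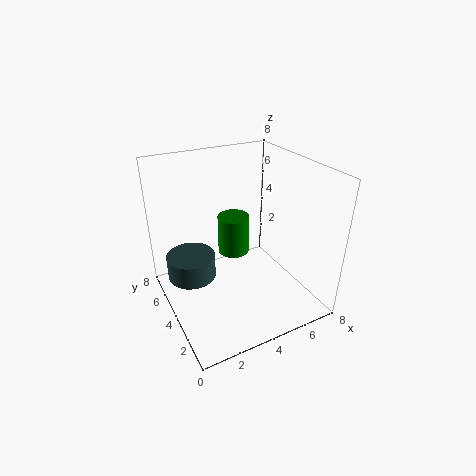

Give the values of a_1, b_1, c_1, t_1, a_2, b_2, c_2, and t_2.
a_1 = 5, b_1 = 6.5, c_1 = 1.5, t_1 = 2.5, a_2 = 2, b_2 = 6.5, c_2 = 0.5, t_2 = 1.5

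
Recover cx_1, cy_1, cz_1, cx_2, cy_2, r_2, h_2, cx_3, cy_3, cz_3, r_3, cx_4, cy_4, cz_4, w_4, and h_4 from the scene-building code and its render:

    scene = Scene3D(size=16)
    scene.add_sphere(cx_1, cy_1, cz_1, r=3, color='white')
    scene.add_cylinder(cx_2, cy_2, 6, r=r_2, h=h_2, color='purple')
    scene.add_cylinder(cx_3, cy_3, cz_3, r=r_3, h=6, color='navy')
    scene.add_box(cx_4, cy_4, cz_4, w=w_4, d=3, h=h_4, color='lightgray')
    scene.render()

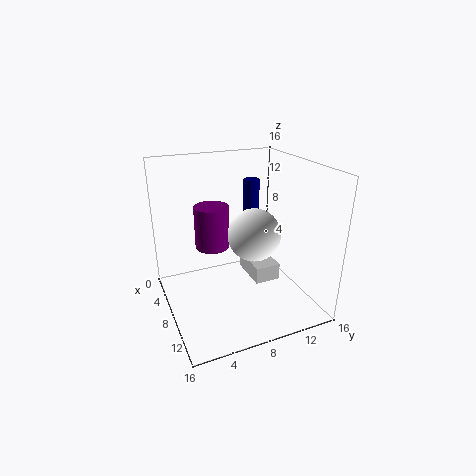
cx_1 = 8; cy_1 = 10; cz_1 = 8; cx_2 = 5; cy_2 = 6; r_2 = 2; h_2 = 5; cx_3 = 3; cy_3 = 12; cz_3 = 7; r_3 = 1; cx_4 = 4; cy_4 = 10; cz_4 = 2; w_4 = 5; h_4 = 2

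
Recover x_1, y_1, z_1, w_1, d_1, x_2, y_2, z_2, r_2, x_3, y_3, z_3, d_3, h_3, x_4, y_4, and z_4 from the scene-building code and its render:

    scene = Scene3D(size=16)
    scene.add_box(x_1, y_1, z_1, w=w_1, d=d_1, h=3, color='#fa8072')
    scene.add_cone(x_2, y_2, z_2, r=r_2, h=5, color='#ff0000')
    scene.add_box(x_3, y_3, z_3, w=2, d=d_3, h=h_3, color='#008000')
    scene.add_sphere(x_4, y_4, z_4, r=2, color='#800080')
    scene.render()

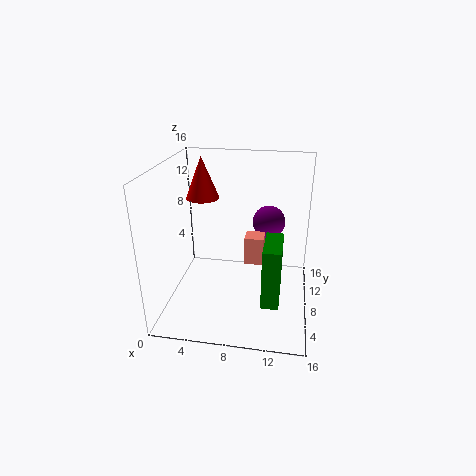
x_1 = 9, y_1 = 6, z_1 = 6, w_1 = 2, d_1 = 2, x_2 = 3, y_2 = 12, z_2 = 11, r_2 = 2, x_3 = 11, y_3 = 5, z_3 = 1, d_3 = 5, h_3 = 7, x_4 = 11, y_4 = 13, z_4 = 8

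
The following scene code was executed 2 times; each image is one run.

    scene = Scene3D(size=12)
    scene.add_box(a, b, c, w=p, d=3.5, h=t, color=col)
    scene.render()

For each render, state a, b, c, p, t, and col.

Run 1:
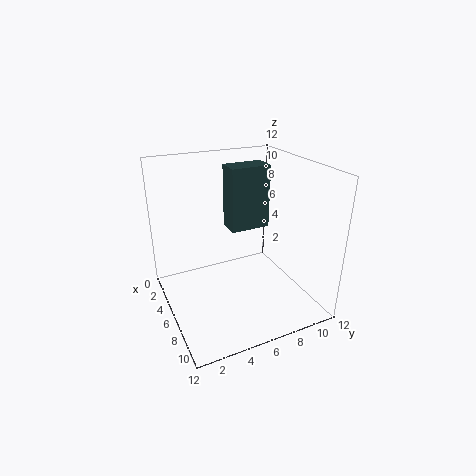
a = 3
b = 6
c = 6
p = 2
t = 5.5
col = 'darkslategray'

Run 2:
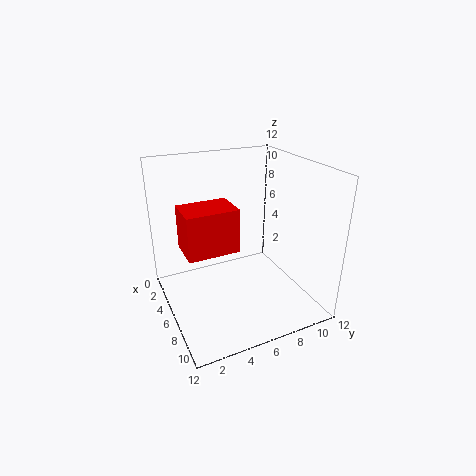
a = 8
b = 0.5
c = 7.5
p = 2.5
t = 3
col = 'red'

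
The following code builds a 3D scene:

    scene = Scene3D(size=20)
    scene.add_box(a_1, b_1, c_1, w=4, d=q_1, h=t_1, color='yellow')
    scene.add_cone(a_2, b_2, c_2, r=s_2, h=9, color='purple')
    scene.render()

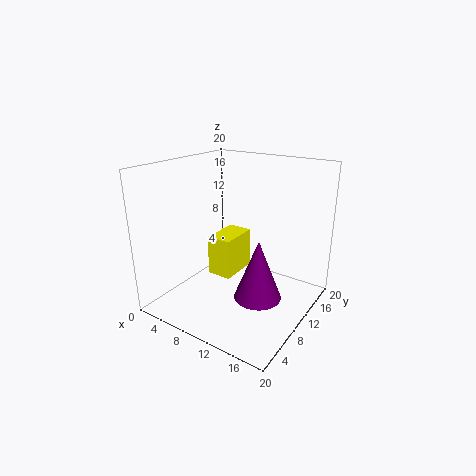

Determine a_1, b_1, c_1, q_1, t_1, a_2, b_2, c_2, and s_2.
a_1 = 2.5, b_1 = 12.5, c_1 = 1, q_1 = 6.5, t_1 = 6.5, a_2 = 12.5, b_2 = 11.5, c_2 = 0.5, s_2 = 3.5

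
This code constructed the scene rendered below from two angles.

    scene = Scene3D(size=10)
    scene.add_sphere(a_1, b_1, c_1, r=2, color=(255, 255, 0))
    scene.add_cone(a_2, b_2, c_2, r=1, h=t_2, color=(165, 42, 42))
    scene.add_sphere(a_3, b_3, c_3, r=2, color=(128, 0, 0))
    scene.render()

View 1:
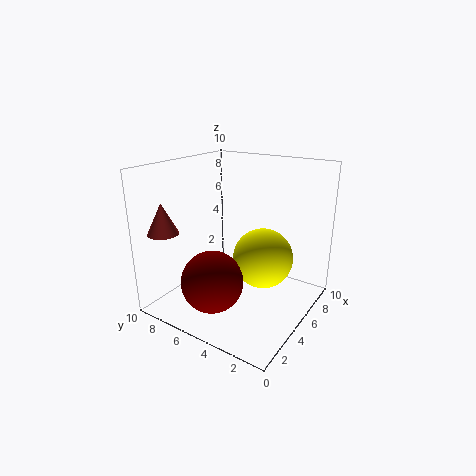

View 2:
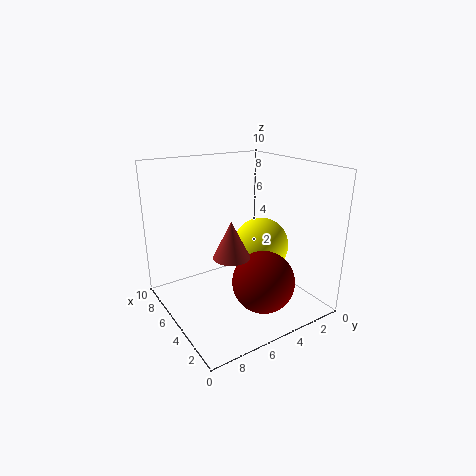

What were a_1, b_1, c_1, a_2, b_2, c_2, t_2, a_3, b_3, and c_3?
a_1 = 5, b_1 = 3, c_1 = 4, a_2 = 1, b_2 = 8, c_2 = 6, t_2 = 2, a_3 = 2, b_3 = 5, c_3 = 3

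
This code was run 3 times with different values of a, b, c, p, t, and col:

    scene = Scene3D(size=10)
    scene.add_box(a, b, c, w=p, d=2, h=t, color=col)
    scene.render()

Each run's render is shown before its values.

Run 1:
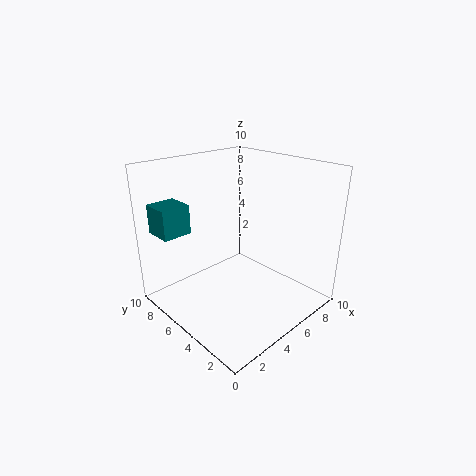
a = 0.5
b = 7
c = 5.5
p = 2
t = 2
col = 'teal'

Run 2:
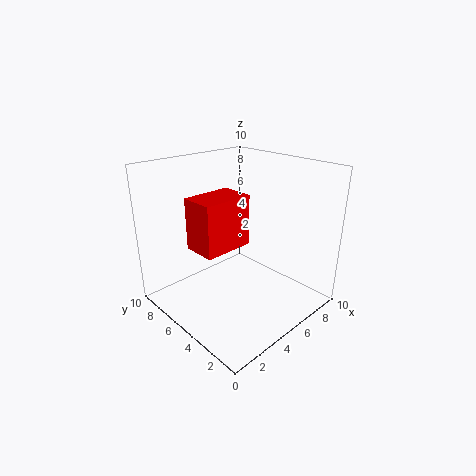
a = 0.5
b = 2.5
c = 6
p = 3
t = 3
col = 'red'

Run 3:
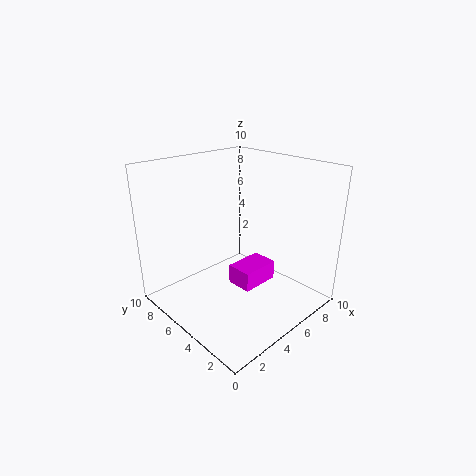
a = 5.5
b = 4.5
c = 0.5
p = 3
t = 1.5
col = 'magenta'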